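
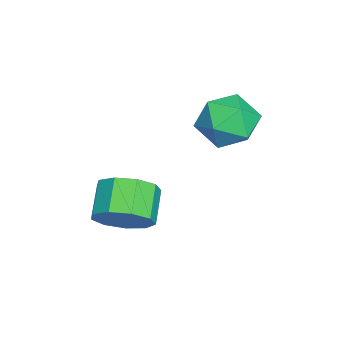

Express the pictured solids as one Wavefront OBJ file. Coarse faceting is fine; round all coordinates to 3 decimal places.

v 0.198 4.185 -0.217
v 0.838 3.648 0.455
v 0.062 2.772 -1.215
v 0.702 2.235 -0.543
v -0.285 2.518 -0.233
v -0.201 3.391 0.384
v 1.101 3.029 -1.144
v 1.185 3.902 -0.527
v 1.396 2.933 -0.117
v 0.539 2.618 0.446
v 0.361 3.802 -1.206
v -0.496 3.487 -0.643
v 2.519 0.447 -3.689
v 3.059 0.147 -2.929
v 2.002 0.112 -2.191
v 1.461 0.413 -2.951
v 3.03 0.817 -2.939
v 1.973 0.782 -2.201
v 2.762 1.313 -3.3
v 1.704 1.279 -2.562
v 2.38 1.405 -3.844
v 1.322 1.37 -3.105
v 2.063 1.048 -4.314
v 1.005 1.014 -3.576
v 1.959 0.41 -4.493
v 0.902 0.376 -3.754
v 2.117 -0.21 -4.295
v 1.06 -0.245 -3.557
v 2.463 -0.523 -3.814
v 1.406 -0.558 -3.076
v 2.835 -0.382 -3.274
v 1.778 -0.417 -2.536
f 1 12 6
f 1 6 2
f 1 2 8
f 1 8 11
f 1 11 12
f 2 6 10
f 6 12 5
f 12 11 3
f 11 8 7
f 8 2 9
f 4 10 5
f 4 5 3
f 4 3 7
f 4 7 9
f 4 9 10
f 5 10 6
f 3 5 12
f 7 3 11
f 9 7 8
f 10 9 2
f 14 13 17
f 14 17 15
f 15 17 18
f 15 18 16
f 17 13 19
f 17 19 18
f 18 19 20
f 18 20 16
f 19 13 21
f 19 21 20
f 20 21 22
f 20 22 16
f 21 13 23
f 21 23 22
f 22 23 24
f 22 24 16
f 23 13 25
f 23 25 24
f 24 25 26
f 24 26 16
f 25 13 27
f 25 27 26
f 26 27 28
f 26 28 16
f 27 13 29
f 27 29 28
f 28 29 30
f 28 30 16
f 29 13 31
f 29 31 30
f 30 31 32
f 30 32 16
f 31 13 14
f 31 14 32
f 32 14 15
f 32 15 16



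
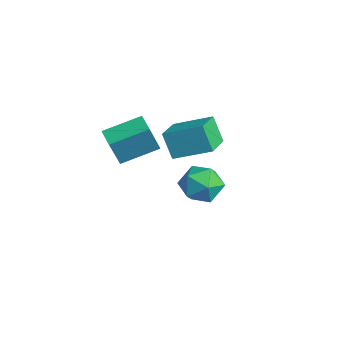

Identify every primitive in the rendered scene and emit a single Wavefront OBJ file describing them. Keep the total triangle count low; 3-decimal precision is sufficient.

v -0.681 1.265 0.708
v -1.343 1.051 1.991
v 0.339 2.761 1.483
v -0.323 2.547 2.767
v 0.523 0.213 1.153
v -0.139 -0.001 2.437
v 1.543 1.709 1.929
v 0.881 1.495 3.212
v -3.2 -1.183 -0.443
v -2.938 -1.806 1.247
v -2.985 0.703 0.219
v -2.722 0.079 1.909
v -2.138 -1.239 -0.629
v -1.875 -1.863 1.061
v -1.922 0.646 0.033
v -1.66 0.023 1.723
v -3.221 2.937 -3.846
v -2.271 3.57 -4.214
v -2.129 2.09 -2.486
v -1.179 2.723 -2.854
v -2.092 3.275 -2.306
v -2.767 3.798 -3.147
v -1.633 1.862 -3.553
v -2.308 2.385 -4.394
v -1.29 2.905 -4.033
v -1.574 3.779 -3.262
v -2.826 1.881 -3.438
v -3.11 2.755 -2.667
f 2 4 1
f 5 2 1
f 1 4 3
f 3 5 1
f 2 8 4
f 6 2 5
f 6 8 2
f 4 8 3
f 7 5 3
f 3 8 7
f 7 6 5
f 8 6 7
f 10 12 9
f 13 10 9
f 9 12 11
f 11 13 9
f 10 16 12
f 14 10 13
f 14 16 10
f 12 16 11
f 15 13 11
f 11 16 15
f 15 14 13
f 16 14 15
f 17 28 22
f 17 22 18
f 17 18 24
f 17 24 27
f 17 27 28
f 18 22 26
f 22 28 21
f 28 27 19
f 27 24 23
f 24 18 25
f 20 26 21
f 20 21 19
f 20 19 23
f 20 23 25
f 20 25 26
f 21 26 22
f 19 21 28
f 23 19 27
f 25 23 24
f 26 25 18



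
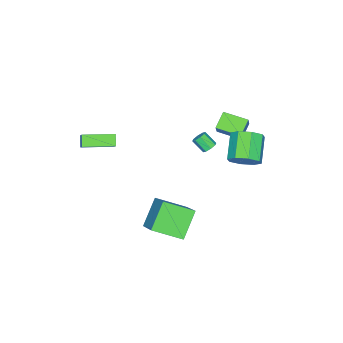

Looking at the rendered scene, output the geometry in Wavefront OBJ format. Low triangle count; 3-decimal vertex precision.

v 3.2 -4.224 1.257
v 2.734 -4.553 1.86
v 2.001 -2.702 1.162
v 1.536 -3.03 1.766
v 4.164 -3.39 2.454
v 3.699 -3.718 3.058
v 2.966 -1.867 2.36
v 2.5 -2.196 2.963
v -3.915 0.183 -2.019
v -3.508 -0.018 -2.25
v -3.477 -0.784 -1.532
v -3.885 -0.583 -1.301
v -3.41 0.242 -1.977
v -3.38 -0.523 -1.259
v -3.609 0.468 -1.728
v -3.579 -0.297 -1.01
v -3.987 0.527 -1.649
v -3.957 -0.239 -0.931
v -4.323 0.384 -1.788
v -4.292 -0.382 -1.07
v -4.42 0.123 -2.061
v -4.39 -0.642 -1.343
v -4.221 -0.103 -2.31
v -4.191 -0.868 -1.592
v -3.843 -0.161 -2.389
v -3.813 -0.927 -1.671
v 3.461 0.279 -3.651
v 2.012 0.149 -2.22
v 2.513 1.866 -4.466
v 1.065 1.737 -3.035
v 4.575 1.583 -2.405
v 3.127 1.454 -0.974
v 3.628 3.171 -3.22
v 2.179 3.041 -1.789
v -1.014 4.325 0.978
v -0.34 4.102 1.71
v -1.731 3.451 2.794
v -2.406 3.675 2.062
v -0.625 4.825 1.777
v -2.017 4.175 2.861
v -1.139 5.256 1.377
v -2.53 4.605 2.461
v -1.579 5.141 0.743
v -2.971 4.491 1.827
v -1.689 4.549 0.246
v -3.08 3.898 1.33
v -1.403 3.825 0.179
v -2.795 3.175 1.263
v -0.89 3.395 0.579
v -2.281 2.744 1.663
v -0.449 3.509 1.213
v -1.841 2.859 2.297
v -2.73 1.388 1.017
v -3.73 1.286 1.708
v -3.064 2.901 0.759
v -4.064 2.798 1.45
v -2.076 1.702 2.01
v -3.076 1.599 2.701
v -2.41 3.214 1.752
v -3.41 3.112 2.443
f 2 4 1
f 5 2 1
f 1 4 3
f 3 5 1
f 2 8 4
f 6 2 5
f 6 8 2
f 4 8 3
f 7 5 3
f 3 8 7
f 7 6 5
f 8 6 7
f 10 9 13
f 10 13 11
f 11 13 14
f 11 14 12
f 13 9 15
f 13 15 14
f 14 15 16
f 14 16 12
f 15 9 17
f 15 17 16
f 16 17 18
f 16 18 12
f 17 9 19
f 17 19 18
f 18 19 20
f 18 20 12
f 19 9 21
f 19 21 20
f 20 21 22
f 20 22 12
f 21 9 23
f 21 23 22
f 22 23 24
f 22 24 12
f 23 9 25
f 23 25 24
f 24 25 26
f 24 26 12
f 25 9 10
f 25 10 26
f 26 10 11
f 26 11 12
f 28 30 27
f 31 28 27
f 27 30 29
f 29 31 27
f 28 34 30
f 32 28 31
f 32 34 28
f 30 34 29
f 33 31 29
f 29 34 33
f 33 32 31
f 34 32 33
f 36 35 39
f 36 39 37
f 37 39 40
f 37 40 38
f 39 35 41
f 39 41 40
f 40 41 42
f 40 42 38
f 41 35 43
f 41 43 42
f 42 43 44
f 42 44 38
f 43 35 45
f 43 45 44
f 44 45 46
f 44 46 38
f 45 35 47
f 45 47 46
f 46 47 48
f 46 48 38
f 47 35 49
f 47 49 48
f 48 49 50
f 48 50 38
f 49 35 51
f 49 51 50
f 50 51 52
f 50 52 38
f 51 35 36
f 51 36 52
f 52 36 37
f 52 37 38
f 54 56 53
f 57 54 53
f 53 56 55
f 55 57 53
f 54 60 56
f 58 54 57
f 58 60 54
f 56 60 55
f 59 57 55
f 55 60 59
f 59 58 57
f 60 58 59



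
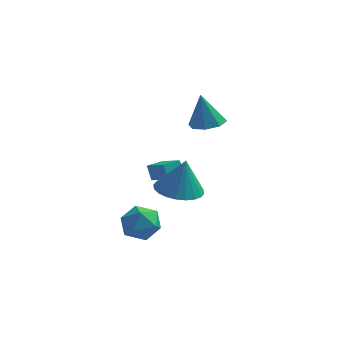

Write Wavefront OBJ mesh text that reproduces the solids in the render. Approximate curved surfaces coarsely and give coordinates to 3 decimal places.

v 2.072 3.249 2.713
v 2.911 3.334 2.882
v 1.728 3.311 4.387
v 2.611 3.914 2.799
v 1.995 4.105 2.666
v 1.424 3.794 2.56
v 1.233 3.164 2.544
v 1.533 2.584 2.627
v 2.149 2.394 2.76
v 2.72 2.705 2.866
v 1.978 -1.99 1.573
v 2.805 -2.661 1.474
v 2.262 -1.89 3.267
v 2.993 -2.292 1.421
v 3.026 -1.877 1.39
v 2.899 -1.479 1.388
v 2.632 -1.159 1.414
v 2.266 -0.965 1.464
v 1.855 -0.928 1.531
v 1.463 -1.052 1.604
v 1.15 -1.319 1.673
v 0.963 -1.689 1.726
v 0.93 -2.104 1.756
v 1.056 -2.502 1.758
v 1.323 -2.821 1.733
v 1.69 -3.015 1.682
v 2.1 -3.052 1.616
v 2.492 -2.928 1.542
v 0.99 0.316 0.664
v 0.729 0.564 1.39
v 0.09 0.97 0.117
v -0.171 1.218 0.842
v 1.531 1.022 0.618
v 1.27 1.27 1.343
v 0.631 1.676 0.07
v 0.37 1.924 0.796
v -0.035 -1.364 -0.112
v 0.404 -0.958 -0.885
v 0.236 -2.802 -0.715
v 0.675 -2.396 -1.488
v 1.097 -2.352 -0.607
v 0.93 -1.464 -0.235
v -0.29 -2.296 -1.365
v -0.457 -1.408 -0.993
v 0.247 -1.534 -1.66
v 1.104 -1.568 -1.191
v -0.464 -2.192 -0.409
v 0.393 -2.226 0.06
f 2 1 4
f 2 4 3
f 4 1 5
f 4 5 3
f 5 1 6
f 5 6 3
f 6 1 7
f 6 7 3
f 7 1 8
f 7 8 3
f 8 1 9
f 8 9 3
f 9 1 10
f 9 10 3
f 10 1 2
f 10 2 3
f 12 11 14
f 12 14 13
f 14 11 15
f 14 15 13
f 15 11 16
f 15 16 13
f 16 11 17
f 16 17 13
f 17 11 18
f 17 18 13
f 18 11 19
f 18 19 13
f 19 11 20
f 19 20 13
f 20 11 21
f 20 21 13
f 21 11 22
f 21 22 13
f 22 11 23
f 22 23 13
f 23 11 24
f 23 24 13
f 24 11 25
f 24 25 13
f 25 11 26
f 25 26 13
f 26 11 27
f 26 27 13
f 27 11 28
f 27 28 13
f 28 11 12
f 28 12 13
f 30 32 29
f 33 30 29
f 29 32 31
f 31 33 29
f 30 36 32
f 34 30 33
f 34 36 30
f 32 36 31
f 35 33 31
f 31 36 35
f 35 34 33
f 36 34 35
f 37 48 42
f 37 42 38
f 37 38 44
f 37 44 47
f 37 47 48
f 38 42 46
f 42 48 41
f 48 47 39
f 47 44 43
f 44 38 45
f 40 46 41
f 40 41 39
f 40 39 43
f 40 43 45
f 40 45 46
f 41 46 42
f 39 41 48
f 43 39 47
f 45 43 44
f 46 45 38



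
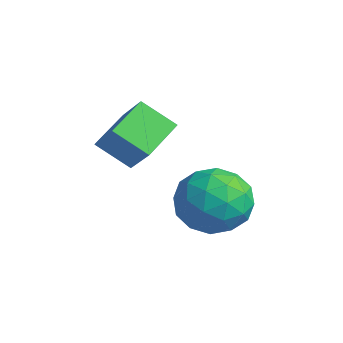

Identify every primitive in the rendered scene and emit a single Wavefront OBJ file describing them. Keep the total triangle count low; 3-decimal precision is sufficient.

v 1.794 -0.933 0.61
v 1.243 0.179 1.116
v 2.471 -0.276 -0.098
v 1.921 0.836 0.408
v 2.679 -0.896 1.492
v 2.129 0.216 1.998
v 3.357 -0.239 0.784
v 2.806 0.873 1.29
v 3.525 2.187 -0.503
v 4.43 2.139 -1.114
v 2.97 0.661 -1.206
v 3.875 0.613 -1.817
v 3.94 0.483 -0.733
v 4.283 1.426 -0.299
v 3.117 1.374 -2.021
v 3.46 2.317 -1.587
v 4.179 1.637 -2.053
v 4.687 1.086 -1.256
v 2.713 1.714 -1.064
v 3.221 1.163 -0.267
v 4.026 2.297 -0.747
v 3.374 0.503 -1.573
v 3.412 0.426 -0.936
v 3.944 0.398 -1.295
v 3.939 1.878 -0.268
v 4.472 1.85 -0.627
v 4.183 0.876 -0.403
v 2.928 0.95 -1.693
v 3.461 0.922 -2.052
v 3.456 2.402 -1.025
v 3.988 2.374 -1.384
v 3.217 1.924 -1.917
v 4.41 1.974 -1.658
v 4.084 1.076 -2.071
v 3.639 1.524 -2.191
v 3.84 2.078 -1.936
v 4.709 1.65 -1.19
v 4.383 0.753 -1.603
v 4.421 0.676 -0.965
v 4.622 1.23 -0.71
v 4.561 1.354 -1.741
v 3.017 2.047 -0.717
v 2.691 1.15 -1.13
v 2.778 1.57 -1.61
v 2.979 2.124 -1.355
v 3.316 1.724 -0.249
v 2.99 0.826 -0.662
v 3.56 0.722 -0.384
v 3.761 1.276 -0.129
v 2.839 1.446 -0.579
f 2 4 1
f 5 2 1
f 1 4 3
f 3 5 1
f 2 8 4
f 6 2 5
f 6 8 2
f 4 8 3
f 7 5 3
f 3 8 7
f 7 6 5
f 8 6 7
f 9 46 25
f 46 20 49
f 25 49 14
f 46 49 25
f 9 25 21
f 25 14 26
f 21 26 10
f 25 26 21
f 9 21 30
f 21 10 31
f 30 31 16
f 21 31 30
f 9 30 42
f 30 16 45
f 42 45 19
f 30 45 42
f 9 42 46
f 42 19 50
f 46 50 20
f 42 50 46
f 10 26 37
f 26 14 40
f 37 40 18
f 26 40 37
f 14 49 27
f 49 20 48
f 27 48 13
f 49 48 27
f 20 50 47
f 50 19 43
f 47 43 11
f 50 43 47
f 19 45 44
f 45 16 32
f 44 32 15
f 45 32 44
f 16 31 36
f 31 10 33
f 36 33 17
f 31 33 36
f 12 38 24
f 38 18 39
f 24 39 13
f 38 39 24
f 12 24 22
f 24 13 23
f 22 23 11
f 24 23 22
f 12 22 29
f 22 11 28
f 29 28 15
f 22 28 29
f 12 29 34
f 29 15 35
f 34 35 17
f 29 35 34
f 12 34 38
f 34 17 41
f 38 41 18
f 34 41 38
f 13 39 27
f 39 18 40
f 27 40 14
f 39 40 27
f 11 23 47
f 23 13 48
f 47 48 20
f 23 48 47
f 15 28 44
f 28 11 43
f 44 43 19
f 28 43 44
f 17 35 36
f 35 15 32
f 36 32 16
f 35 32 36
f 18 41 37
f 41 17 33
f 37 33 10
f 41 33 37



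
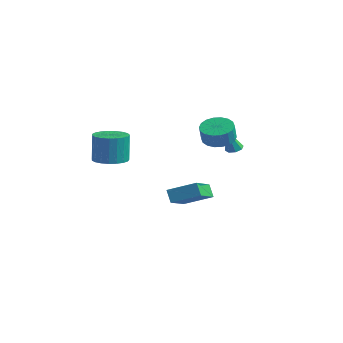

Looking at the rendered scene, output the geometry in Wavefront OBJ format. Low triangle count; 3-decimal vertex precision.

v 1.73 -0.729 -3.623
v 1.234 -0.574 -2.888
v 0.886 1.035 -4.563
v 0.39 1.189 -3.828
v 3.03 0.251 -2.952
v 2.534 0.405 -2.217
v 2.186 2.014 -3.892
v 1.69 2.169 -3.157
v 0.165 -3.602 -0.059
v 0.795 -2.839 -0.083
v 0.666 -2.675 1.654
v 0.035 -3.438 1.679
v 0.432 -2.651 -0.128
v 0.302 -2.487 1.609
v 0.022 -2.628 -0.161
v -0.107 -2.464 1.576
v -0.363 -2.772 -0.176
v -0.492 -2.609 1.561
v -0.657 -3.061 -0.171
v -0.786 -2.897 1.566
v -0.808 -3.443 -0.146
v -0.938 -3.279 1.591
v -0.792 -3.852 -0.107
v -0.922 -3.688 1.631
v -0.61 -4.218 -0.059
v -0.74 -4.055 1.679
v -0.294 -4.478 -0.011
v -0.424 -4.314 1.727
v 0.101 -4.586 0.029
v -0.029 -4.422 1.767
v 0.507 -4.524 0.054
v 0.378 -4.36 1.791
v 0.854 -4.302 0.059
v 0.725 -4.139 1.796
v 1.082 -3.96 0.043
v 0.952 -3.796 1.781
v 1.151 -3.555 0.011
v 1.022 -3.392 1.748
v 1.05 -3.159 -0.034
v 0.92 -2.995 1.703
v 2.783 1.805 0.819
v 3.546 1.324 0.522
v 3.72 0.993 1.504
v 2.957 1.475 1.801
v 3.707 1.702 0.621
v 3.88 1.372 1.603
v 3.684 2.101 0.76
v 3.858 1.77 1.741
v 3.483 2.441 0.91
v 3.657 2.111 1.891
v 3.144 2.656 1.042
v 3.317 2.325 2.023
v 2.733 2.702 1.13
v 2.906 2.371 2.112
v 2.332 2.57 1.157
v 2.505 2.239 2.138
v 2.02 2.287 1.116
v 2.194 1.956 2.098
v 1.86 1.908 1.017
v 2.033 1.578 1.999
v 1.882 1.51 0.879
v 2.056 1.179 1.86
v 2.083 1.169 0.729
v 2.257 0.839 1.71
v 2.423 0.955 0.597
v 2.596 0.624 1.578
v 2.834 0.909 0.508
v 3.007 0.578 1.49
v 3.235 1.041 0.482
v 3.408 0.71 1.463
v 1.859 3.894 -0.829
v 2.174 4.29 -0.673
v 1.781 3.366 0.669
v 1.781 4.39 -0.658
v 1.434 4.199 -0.744
v 1.335 3.829 -0.879
v 1.544 3.497 -0.985
v 1.937 3.398 -1
v 2.284 3.589 -0.914
v 2.383 3.959 -0.779
f 2 4 1
f 5 2 1
f 1 4 3
f 3 5 1
f 2 8 4
f 6 2 5
f 6 8 2
f 4 8 3
f 7 5 3
f 3 8 7
f 7 6 5
f 8 6 7
f 10 9 13
f 10 13 11
f 11 13 14
f 11 14 12
f 13 9 15
f 13 15 14
f 14 15 16
f 14 16 12
f 15 9 17
f 15 17 16
f 16 17 18
f 16 18 12
f 17 9 19
f 17 19 18
f 18 19 20
f 18 20 12
f 19 9 21
f 19 21 20
f 20 21 22
f 20 22 12
f 21 9 23
f 21 23 22
f 22 23 24
f 22 24 12
f 23 9 25
f 23 25 24
f 24 25 26
f 24 26 12
f 25 9 27
f 25 27 26
f 26 27 28
f 26 28 12
f 27 9 29
f 27 29 28
f 28 29 30
f 28 30 12
f 29 9 31
f 29 31 30
f 30 31 32
f 30 32 12
f 31 9 33
f 31 33 32
f 32 33 34
f 32 34 12
f 33 9 35
f 33 35 34
f 34 35 36
f 34 36 12
f 35 9 37
f 35 37 36
f 36 37 38
f 36 38 12
f 37 9 39
f 37 39 38
f 38 39 40
f 38 40 12
f 39 9 10
f 39 10 40
f 40 10 11
f 40 11 12
f 42 41 45
f 42 45 43
f 43 45 46
f 43 46 44
f 45 41 47
f 45 47 46
f 46 47 48
f 46 48 44
f 47 41 49
f 47 49 48
f 48 49 50
f 48 50 44
f 49 41 51
f 49 51 50
f 50 51 52
f 50 52 44
f 51 41 53
f 51 53 52
f 52 53 54
f 52 54 44
f 53 41 55
f 53 55 54
f 54 55 56
f 54 56 44
f 55 41 57
f 55 57 56
f 56 57 58
f 56 58 44
f 57 41 59
f 57 59 58
f 58 59 60
f 58 60 44
f 59 41 61
f 59 61 60
f 60 61 62
f 60 62 44
f 61 41 63
f 61 63 62
f 62 63 64
f 62 64 44
f 63 41 65
f 63 65 64
f 64 65 66
f 64 66 44
f 65 41 67
f 65 67 66
f 66 67 68
f 66 68 44
f 67 41 69
f 67 69 68
f 68 69 70
f 68 70 44
f 69 41 42
f 69 42 70
f 70 42 43
f 70 43 44
f 72 71 74
f 72 74 73
f 74 71 75
f 74 75 73
f 75 71 76
f 75 76 73
f 76 71 77
f 76 77 73
f 77 71 78
f 77 78 73
f 78 71 79
f 78 79 73
f 79 71 80
f 79 80 73
f 80 71 72
f 80 72 73



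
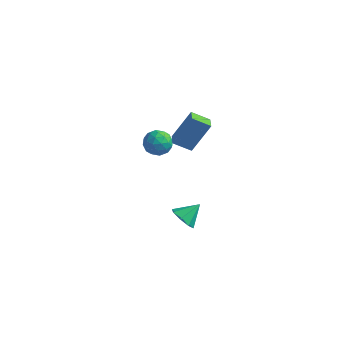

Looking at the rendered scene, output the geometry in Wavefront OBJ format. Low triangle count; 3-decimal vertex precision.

v 2.112 -2.29 2.201
v 1.173 -2.719 2.793
v 1.694 -1.589 2.045
v 0.755 -2.019 2.638
v 2.845 -1.461 3.962
v 1.906 -1.891 4.555
v 2.427 -0.761 3.807
v 1.488 -1.19 4.399
v -0.618 -1.485 2.071
v -0.179 -1.352 1.316
v -0.001 -2.768 2.204
v 0.438 -2.635 1.449
v 0.639 -2.16 2.166
v 0.257 -1.367 2.084
v -0.437 -2.753 1.436
v -0.819 -1.96 1.354
v -0.068 -2.136 0.924
v 0.598 -1.769 1.375
v -0.778 -2.351 2.145
v -0.112 -1.984 2.596
v -0.453 -1.306 1.682
v 0.273 -2.814 1.838
v 0.391 -2.535 2.26
v 0.648 -2.456 1.816
v -0.196 -1.315 2.133
v 0.062 -1.237 1.689
v 0.542 -1.711 2.189
v -0.242 -2.883 1.831
v 0.016 -2.805 1.387
v -0.828 -1.664 1.704
v -0.571 -1.585 1.26
v -0.722 -2.409 1.331
v -0.129 -1.689 1.008
v 0.233 -2.442 1.086
v -0.281 -2.512 1.078
v -0.505 -2.046 1.03
v 0.262 -1.473 1.273
v 0.624 -2.227 1.351
v 0.742 -1.948 1.772
v 0.518 -1.482 1.724
v 0.327 -1.934 1.042
v -0.804 -1.893 2.169
v -0.442 -2.647 2.247
v -0.698 -2.638 1.796
v -0.922 -2.172 1.748
v -0.413 -1.678 2.434
v -0.051 -2.431 2.512
v 0.325 -2.074 2.49
v 0.101 -1.608 2.442
v -0.507 -2.186 2.478
v 1.661 -2.456 -3.946
v 2.416 -2.615 -4.325
v 2.259 -1.544 -3.134
v 2.082 -2.131 -4.622
v 1.502 -1.838 -4.523
v 1.014 -1.907 -4.086
v 0.905 -2.297 -3.567
v 1.239 -2.781 -3.271
v 1.82 -3.074 -3.37
v 2.308 -3.005 -3.806
f 2 4 1
f 5 2 1
f 1 4 3
f 3 5 1
f 2 8 4
f 6 2 5
f 6 8 2
f 4 8 3
f 7 5 3
f 3 8 7
f 7 6 5
f 8 6 7
f 9 46 25
f 46 20 49
f 25 49 14
f 46 49 25
f 9 25 21
f 25 14 26
f 21 26 10
f 25 26 21
f 9 21 30
f 21 10 31
f 30 31 16
f 21 31 30
f 9 30 42
f 30 16 45
f 42 45 19
f 30 45 42
f 9 42 46
f 42 19 50
f 46 50 20
f 42 50 46
f 10 26 37
f 26 14 40
f 37 40 18
f 26 40 37
f 14 49 27
f 49 20 48
f 27 48 13
f 49 48 27
f 20 50 47
f 50 19 43
f 47 43 11
f 50 43 47
f 19 45 44
f 45 16 32
f 44 32 15
f 45 32 44
f 16 31 36
f 31 10 33
f 36 33 17
f 31 33 36
f 12 38 24
f 38 18 39
f 24 39 13
f 38 39 24
f 12 24 22
f 24 13 23
f 22 23 11
f 24 23 22
f 12 22 29
f 22 11 28
f 29 28 15
f 22 28 29
f 12 29 34
f 29 15 35
f 34 35 17
f 29 35 34
f 12 34 38
f 34 17 41
f 38 41 18
f 34 41 38
f 13 39 27
f 39 18 40
f 27 40 14
f 39 40 27
f 11 23 47
f 23 13 48
f 47 48 20
f 23 48 47
f 15 28 44
f 28 11 43
f 44 43 19
f 28 43 44
f 17 35 36
f 35 15 32
f 36 32 16
f 35 32 36
f 18 41 37
f 41 17 33
f 37 33 10
f 41 33 37
f 52 51 54
f 52 54 53
f 54 51 55
f 54 55 53
f 55 51 56
f 55 56 53
f 56 51 57
f 56 57 53
f 57 51 58
f 57 58 53
f 58 51 59
f 58 59 53
f 59 51 60
f 59 60 53
f 60 51 52
f 60 52 53



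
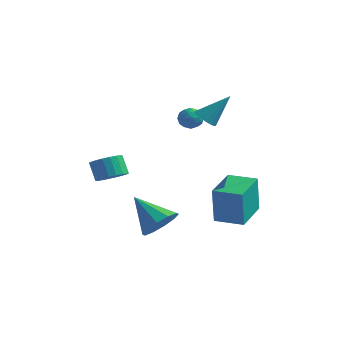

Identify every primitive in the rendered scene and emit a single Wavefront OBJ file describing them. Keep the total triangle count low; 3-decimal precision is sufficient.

v -0.98 -2.899 -2.811
v -0.402 -3.238 -1.963
v -2.62 -2.541 -1.549
v -0.308 -2.581 -2.027
v -0.47 -2.045 -2.391
v -0.827 -1.835 -2.914
v -1.242 -2.032 -3.398
v -1.557 -2.56 -3.658
v -1.652 -3.218 -3.594
v -1.49 -3.754 -3.231
v -1.133 -3.963 -2.707
v -0.717 -3.766 -2.223
v -0.422 0.535 2.927
v 0.102 0.131 2.821
v 0.502 1.365 4.313
v 0.16 0.383 2.631
v 0.084 0.67 2.509
v -0.107 0.926 2.483
v -0.37 1.093 2.559
v -0.645 1.132 2.719
v -0.869 1.034 2.927
v -0.991 0.822 3.135
v -0.982 0.545 3.295
v -0.845 0.265 3.371
v -0.61 0.047 3.345
v -0.333 -0.059 3.224
v -0.076 -0.029 3.035
v 1.297 -1.842 -2.488
v 1.234 -1.946 -0.442
v 1.122 0.178 -2.391
v 1.059 0.074 -0.345
v 2.801 -1.714 -2.435
v 2.738 -1.818 -0.389
v 2.626 0.306 -2.338
v 2.563 0.202 -0.292
v -3.568 -2.954 -0.229
v -2.85 -2.747 0.109
v -3.395 -2.398 1.048
v -4.112 -2.606 0.709
v -2.951 -2.441 -0.062
v -3.495 -2.092 0.876
v -3.173 -2.237 -0.267
v -3.718 -1.888 0.671
v -3.474 -2.175 -0.465
v -4.018 -1.826 0.474
v -3.793 -2.267 -0.616
v -4.338 -1.918 0.323
v -4.068 -2.496 -0.69
v -4.612 -2.147 0.249
v -4.243 -2.815 -0.673
v -4.788 -2.466 0.266
v -4.285 -3.162 -0.568
v -4.83 -2.813 0.371
v -4.185 -3.468 -0.396
v -4.729 -3.119 0.542
v -3.962 -3.672 -0.191
v -4.507 -3.323 0.747
v -3.662 -3.734 0.006
v -4.206 -3.385 0.945
v -3.342 -3.642 0.157
v -3.887 -3.293 1.096
v -3.068 -3.413 0.231
v -3.612 -3.064 1.17
v -2.892 -3.094 0.214
v -3.437 -2.745 1.153
v -1.275 1.273 2.446
v -0.748 0.858 2.396
v -1.812 0.522 3.024
v -1.285 0.107 2.974
v -1.239 0.665 3.348
v -0.908 1.129 2.991
v -1.652 0.251 2.429
v -1.321 0.715 2.072
v -0.981 0.226 2.386
v -0.726 0.482 2.954
v -1.834 0.898 2.466
v -1.579 1.154 3.034
v -0.965 1.131 2.37
v -1.595 0.249 3.05
v -1.569 0.577 3.27
v -1.259 0.333 3.241
v -1.059 1.29 2.72
v -0.749 1.046 2.69
v -1.038 0.933 3.25
v -1.811 0.334 2.73
v -1.501 0.09 2.7
v -1.301 1.047 2.179
v -0.991 0.803 2.15
v -1.522 0.447 2.17
v -0.792 0.516 2.335
v -1.107 0.075 2.675
v -1.323 0.16 2.355
v -1.128 0.432 2.144
v -0.642 0.666 2.669
v -0.957 0.225 3.009
v -0.931 0.553 3.228
v -0.736 0.826 3.018
v -0.779 0.295 2.663
v -1.603 1.155 2.411
v -1.918 0.714 2.751
v -1.824 0.554 2.402
v -1.629 0.827 2.192
v -1.453 1.305 2.745
v -1.768 0.864 3.085
v -1.432 0.948 3.276
v -1.237 1.22 3.065
v -1.781 1.085 2.757
f 2 1 4
f 2 4 3
f 4 1 5
f 4 5 3
f 5 1 6
f 5 6 3
f 6 1 7
f 6 7 3
f 7 1 8
f 7 8 3
f 8 1 9
f 8 9 3
f 9 1 10
f 9 10 3
f 10 1 11
f 10 11 3
f 11 1 12
f 11 12 3
f 12 1 2
f 12 2 3
f 14 13 16
f 14 16 15
f 16 13 17
f 16 17 15
f 17 13 18
f 17 18 15
f 18 13 19
f 18 19 15
f 19 13 20
f 19 20 15
f 20 13 21
f 20 21 15
f 21 13 22
f 21 22 15
f 22 13 23
f 22 23 15
f 23 13 24
f 23 24 15
f 24 13 25
f 24 25 15
f 25 13 26
f 25 26 15
f 26 13 27
f 26 27 15
f 27 13 14
f 27 14 15
f 29 31 28
f 32 29 28
f 28 31 30
f 30 32 28
f 29 35 31
f 33 29 32
f 33 35 29
f 31 35 30
f 34 32 30
f 30 35 34
f 34 33 32
f 35 33 34
f 37 36 40
f 37 40 38
f 38 40 41
f 38 41 39
f 40 36 42
f 40 42 41
f 41 42 43
f 41 43 39
f 42 36 44
f 42 44 43
f 43 44 45
f 43 45 39
f 44 36 46
f 44 46 45
f 45 46 47
f 45 47 39
f 46 36 48
f 46 48 47
f 47 48 49
f 47 49 39
f 48 36 50
f 48 50 49
f 49 50 51
f 49 51 39
f 50 36 52
f 50 52 51
f 51 52 53
f 51 53 39
f 52 36 54
f 52 54 53
f 53 54 55
f 53 55 39
f 54 36 56
f 54 56 55
f 55 56 57
f 55 57 39
f 56 36 58
f 56 58 57
f 57 58 59
f 57 59 39
f 58 36 60
f 58 60 59
f 59 60 61
f 59 61 39
f 60 36 62
f 60 62 61
f 61 62 63
f 61 63 39
f 62 36 64
f 62 64 63
f 63 64 65
f 63 65 39
f 64 36 37
f 64 37 65
f 65 37 38
f 65 38 39
f 66 103 82
f 103 77 106
f 82 106 71
f 103 106 82
f 66 82 78
f 82 71 83
f 78 83 67
f 82 83 78
f 66 78 87
f 78 67 88
f 87 88 73
f 78 88 87
f 66 87 99
f 87 73 102
f 99 102 76
f 87 102 99
f 66 99 103
f 99 76 107
f 103 107 77
f 99 107 103
f 67 83 94
f 83 71 97
f 94 97 75
f 83 97 94
f 71 106 84
f 106 77 105
f 84 105 70
f 106 105 84
f 77 107 104
f 107 76 100
f 104 100 68
f 107 100 104
f 76 102 101
f 102 73 89
f 101 89 72
f 102 89 101
f 73 88 93
f 88 67 90
f 93 90 74
f 88 90 93
f 69 95 81
f 95 75 96
f 81 96 70
f 95 96 81
f 69 81 79
f 81 70 80
f 79 80 68
f 81 80 79
f 69 79 86
f 79 68 85
f 86 85 72
f 79 85 86
f 69 86 91
f 86 72 92
f 91 92 74
f 86 92 91
f 69 91 95
f 91 74 98
f 95 98 75
f 91 98 95
f 70 96 84
f 96 75 97
f 84 97 71
f 96 97 84
f 68 80 104
f 80 70 105
f 104 105 77
f 80 105 104
f 72 85 101
f 85 68 100
f 101 100 76
f 85 100 101
f 74 92 93
f 92 72 89
f 93 89 73
f 92 89 93
f 75 98 94
f 98 74 90
f 94 90 67
f 98 90 94



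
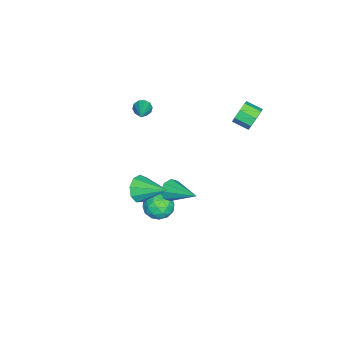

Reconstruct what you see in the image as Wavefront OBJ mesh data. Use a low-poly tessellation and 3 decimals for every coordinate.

v 1.075 -0.204 0.186
v 1.437 -0.102 -0.427
v 1.925 1.524 0.974
v 0.944 0.142 -0.431
v 0.527 0.184 -0.073
v 0.431 -0.001 0.437
v 0.713 -0.305 0.8
v 1.207 -0.55 0.804
v 1.623 -0.592 0.446
v 1.719 -0.406 -0.064
v -4.805 -3.835 1.295
v -4.526 -4.204 0.945
v -3.015 -3.305 2.165
v -4.541 -3.885 0.781
v -4.657 -3.547 0.814
v -4.829 -3.32 1.03
v -4.993 -3.288 1.348
v -5.084 -3.466 1.645
v -5.07 -3.785 1.809
v -4.954 -4.122 1.777
v -4.782 -4.35 1.56
v -4.618 -4.381 1.243
v -0.493 -0.741 -2.223
v 0.286 -0.314 -2.579
v 0.314 -2.046 -2.021
v 1.093 -1.619 -2.377
v 0.747 -1.351 -1.526
v 0.248 -0.544 -1.651
v 0.352 -1.816 -2.949
v -0.147 -1.009 -3.074
v 0.808 -0.978 -3.028
v 1.052 -0.691 -2.148
v -0.452 -1.669 -2.452
v -0.208 -1.382 -1.572
v -0.174 -0.413 -2.419
v 0.774 -1.947 -2.181
v 0.571 -1.79 -1.681
v 1.029 -1.539 -1.89
v -0.197 -0.548 -1.873
v 0.261 -0.297 -2.082
v 0.532 -0.907 -1.464
v 0.339 -2.063 -2.518
v 0.797 -1.812 -2.727
v -0.429 -0.821 -2.71
v 0.029 -0.57 -2.919
v 0.068 -1.453 -3.136
v 0.59 -0.552 -2.892
v 1.065 -1.32 -2.773
v 0.629 -1.435 -3.109
v 0.336 -0.961 -3.183
v 0.734 -0.384 -2.375
v 1.208 -1.151 -2.256
v 1.005 -0.993 -1.756
v 0.712 -0.519 -1.829
v 1.041 -0.774 -2.638
v -0.608 -1.209 -2.344
v -0.134 -1.976 -2.225
v -0.112 -1.841 -2.771
v -0.405 -1.367 -2.844
v -0.465 -1.04 -1.827
v 0.01 -1.808 -1.708
v 0.264 -1.399 -1.417
v -0.029 -0.925 -1.491
v -0.441 -1.586 -1.962
v 3.291 -1.204 2.081
v 3.85 -1.579 2.648
v 3.649 0.444 2.819
v 4.143 -1.418 2.147
v 4.036 -1.156 1.615
v 3.582 -0.917 1.301
v 2.991 -0.812 1.352
v 2.541 -0.89 1.744
v 2.442 -1.115 2.294
v 2.741 -1.381 2.744
v 3.297 -1.564 2.884
v -3.231 3.295 3.63
v -2.725 3.456 4.202
v -2.824 2.485 4.562
v -3.329 2.325 3.99
v -3.29 3.571 4.357
v -3.389 2.6 4.717
v -3.82 3.524 4.087
v -3.919 2.554 4.447
v -4.005 3.344 3.549
v -4.103 2.373 3.908
v -3.736 3.135 3.058
v -3.835 2.164 3.418
v -3.171 3.02 2.903
v -3.27 2.049 3.263
v -2.641 3.066 3.173
v -2.74 2.096 3.533
v -2.457 3.247 3.712
v -2.555 2.276 4.071
f 2 1 4
f 2 4 3
f 4 1 5
f 4 5 3
f 5 1 6
f 5 6 3
f 6 1 7
f 6 7 3
f 7 1 8
f 7 8 3
f 8 1 9
f 8 9 3
f 9 1 10
f 9 10 3
f 10 1 2
f 10 2 3
f 12 11 14
f 12 14 13
f 14 11 15
f 14 15 13
f 15 11 16
f 15 16 13
f 16 11 17
f 16 17 13
f 17 11 18
f 17 18 13
f 18 11 19
f 18 19 13
f 19 11 20
f 19 20 13
f 20 11 21
f 20 21 13
f 21 11 22
f 21 22 13
f 22 11 12
f 22 12 13
f 23 60 39
f 60 34 63
f 39 63 28
f 60 63 39
f 23 39 35
f 39 28 40
f 35 40 24
f 39 40 35
f 23 35 44
f 35 24 45
f 44 45 30
f 35 45 44
f 23 44 56
f 44 30 59
f 56 59 33
f 44 59 56
f 23 56 60
f 56 33 64
f 60 64 34
f 56 64 60
f 24 40 51
f 40 28 54
f 51 54 32
f 40 54 51
f 28 63 41
f 63 34 62
f 41 62 27
f 63 62 41
f 34 64 61
f 64 33 57
f 61 57 25
f 64 57 61
f 33 59 58
f 59 30 46
f 58 46 29
f 59 46 58
f 30 45 50
f 45 24 47
f 50 47 31
f 45 47 50
f 26 52 38
f 52 32 53
f 38 53 27
f 52 53 38
f 26 38 36
f 38 27 37
f 36 37 25
f 38 37 36
f 26 36 43
f 36 25 42
f 43 42 29
f 36 42 43
f 26 43 48
f 43 29 49
f 48 49 31
f 43 49 48
f 26 48 52
f 48 31 55
f 52 55 32
f 48 55 52
f 27 53 41
f 53 32 54
f 41 54 28
f 53 54 41
f 25 37 61
f 37 27 62
f 61 62 34
f 37 62 61
f 29 42 58
f 42 25 57
f 58 57 33
f 42 57 58
f 31 49 50
f 49 29 46
f 50 46 30
f 49 46 50
f 32 55 51
f 55 31 47
f 51 47 24
f 55 47 51
f 66 65 68
f 66 68 67
f 68 65 69
f 68 69 67
f 69 65 70
f 69 70 67
f 70 65 71
f 70 71 67
f 71 65 72
f 71 72 67
f 72 65 73
f 72 73 67
f 73 65 74
f 73 74 67
f 74 65 75
f 74 75 67
f 75 65 66
f 75 66 67
f 77 76 80
f 77 80 78
f 78 80 81
f 78 81 79
f 80 76 82
f 80 82 81
f 81 82 83
f 81 83 79
f 82 76 84
f 82 84 83
f 83 84 85
f 83 85 79
f 84 76 86
f 84 86 85
f 85 86 87
f 85 87 79
f 86 76 88
f 86 88 87
f 87 88 89
f 87 89 79
f 88 76 90
f 88 90 89
f 89 90 91
f 89 91 79
f 90 76 92
f 90 92 91
f 91 92 93
f 91 93 79
f 92 76 77
f 92 77 93
f 93 77 78
f 93 78 79



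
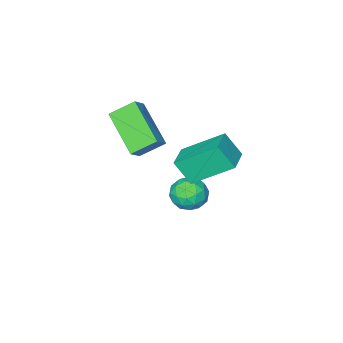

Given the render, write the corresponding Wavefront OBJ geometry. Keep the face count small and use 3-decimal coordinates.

v -2.797 -2.247 -1.302
v -2.274 -2.467 -0.71
v -3.306 -3.473 -1.31
v -2.783 -3.693 -0.718
v -3.391 -3.167 -0.553
v -3.076 -2.41 -0.549
v -2.504 -3.53 -1.471
v -2.189 -2.773 -1.467
v -2.093 -3.26 -0.814
v -2.641 -3.036 -0.247
v -2.939 -2.904 -1.773
v -3.487 -2.68 -1.206
v -2.491 -2.25 -1.006
v -3.089 -3.69 -1.014
v -3.446 -3.382 -0.918
v -3.139 -3.511 -0.57
v -2.963 -2.216 -0.911
v -2.655 -2.345 -0.563
v -3.311 -2.757 -0.471
v -2.925 -3.595 -1.457
v -2.617 -3.724 -1.109
v -2.441 -2.429 -1.45
v -2.134 -2.558 -1.102
v -2.269 -3.183 -1.549
v -2.077 -2.845 -0.719
v -2.376 -3.566 -0.723
v -2.212 -3.47 -1.166
v -2.027 -3.025 -1.163
v -2.4 -2.713 -0.385
v -2.698 -3.434 -0.39
v -3.056 -3.125 -0.293
v -2.871 -2.68 -0.291
v -2.293 -3.18 -0.447
v -2.882 -2.506 -1.63
v -3.18 -3.227 -1.635
v -2.709 -3.26 -1.729
v -2.524 -2.815 -1.727
v -3.204 -2.374 -1.297
v -3.503 -3.095 -1.301
v -3.553 -2.915 -0.857
v -3.368 -2.47 -0.854
v -3.287 -2.76 -1.573
v -0.59 -3.162 2.241
v -0.885 -4.907 3.296
v -1.42 -2.63 2.89
v -1.715 -4.375 3.944
v -0.005 -2.925 2.796
v -0.3 -4.67 3.85
v -0.835 -2.393 3.444
v -1.13 -4.138 4.499
v -2.222 -2.736 2.065
v -3.33 -1.531 3.215
v -2.55 -2.118 1.102
v -3.657 -0.913 2.252
v -1.303 -2.027 2.208
v -2.41 -0.822 3.358
v -1.63 -1.409 1.245
v -2.738 -0.204 2.395
f 1 38 17
f 38 12 41
f 17 41 6
f 38 41 17
f 1 17 13
f 17 6 18
f 13 18 2
f 17 18 13
f 1 13 22
f 13 2 23
f 22 23 8
f 13 23 22
f 1 22 34
f 22 8 37
f 34 37 11
f 22 37 34
f 1 34 38
f 34 11 42
f 38 42 12
f 34 42 38
f 2 18 29
f 18 6 32
f 29 32 10
f 18 32 29
f 6 41 19
f 41 12 40
f 19 40 5
f 41 40 19
f 12 42 39
f 42 11 35
f 39 35 3
f 42 35 39
f 11 37 36
f 37 8 24
f 36 24 7
f 37 24 36
f 8 23 28
f 23 2 25
f 28 25 9
f 23 25 28
f 4 30 16
f 30 10 31
f 16 31 5
f 30 31 16
f 4 16 14
f 16 5 15
f 14 15 3
f 16 15 14
f 4 14 21
f 14 3 20
f 21 20 7
f 14 20 21
f 4 21 26
f 21 7 27
f 26 27 9
f 21 27 26
f 4 26 30
f 26 9 33
f 30 33 10
f 26 33 30
f 5 31 19
f 31 10 32
f 19 32 6
f 31 32 19
f 3 15 39
f 15 5 40
f 39 40 12
f 15 40 39
f 7 20 36
f 20 3 35
f 36 35 11
f 20 35 36
f 9 27 28
f 27 7 24
f 28 24 8
f 27 24 28
f 10 33 29
f 33 9 25
f 29 25 2
f 33 25 29
f 44 46 43
f 47 44 43
f 43 46 45
f 45 47 43
f 44 50 46
f 48 44 47
f 48 50 44
f 46 50 45
f 49 47 45
f 45 50 49
f 49 48 47
f 50 48 49
f 52 54 51
f 55 52 51
f 51 54 53
f 53 55 51
f 52 58 54
f 56 52 55
f 56 58 52
f 54 58 53
f 57 55 53
f 53 58 57
f 57 56 55
f 58 56 57



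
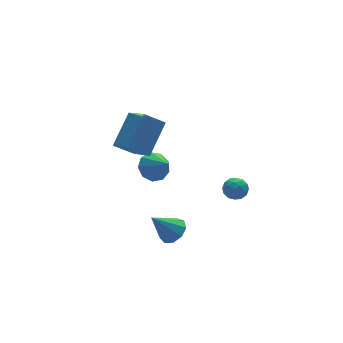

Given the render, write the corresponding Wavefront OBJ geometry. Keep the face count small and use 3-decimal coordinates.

v 2.229 -0.829 -1.003
v 2.702 -1.159 -0.564
v 1.518 -1.761 -0.936
v 1.991 -2.091 -0.497
v 1.623 -1.511 -0.264
v 2.063 -0.935 -0.305
v 2.157 -1.985 -1.195
v 2.597 -1.409 -1.236
v 2.658 -1.873 -0.682
v 2.328 -1.58 -0.107
v 1.892 -1.34 -1.393
v 1.562 -1.047 -0.818
v 2.528 -0.912 -0.789
v 1.692 -2.008 -0.711
v 1.476 -1.667 -0.574
v 1.754 -1.86 -0.315
v 2.152 -0.781 -0.637
v 2.43 -0.974 -0.379
v 1.796 -1.181 -0.203
v 1.79 -1.946 -1.121
v 2.068 -2.139 -0.863
v 2.466 -1.06 -1.185
v 2.744 -1.253 -0.926
v 2.424 -1.739 -1.297
v 2.78 -1.526 -0.601
v 2.363 -2.074 -0.561
v 2.46 -2.012 -0.972
v 2.718 -1.673 -0.996
v 2.586 -1.354 -0.262
v 2.169 -1.901 -0.223
v 1.952 -1.56 -0.086
v 2.21 -1.222 -0.11
v 2.561 -1.774 -0.332
v 2.051 -1.019 -1.277
v 1.634 -1.566 -1.238
v 2.01 -1.698 -1.39
v 2.268 -1.36 -1.414
v 1.857 -0.846 -0.939
v 1.44 -1.394 -0.899
v 1.502 -1.247 -0.504
v 1.76 -0.908 -0.528
v 1.659 -1.146 -1.168
v -1.182 -0.819 -3.42
v -0.681 -1.335 -2.948
v -2.318 -0.621 -2
v -0.508 -0.776 -2.887
v -0.65 -0.237 -3.076
v -1.041 0.03 -3.425
v -1.497 -0.1 -3.773
v -1.806 -0.567 -3.955
v -1.823 -1.151 -3.887
v -1.54 -1.58 -3.601
v -1.089 -1.652 -3.23
v -0.503 2.714 -1.159
v 0.425 2.857 -1.196
v -0.277 1.526 -0.081
v 0.164 3.224 -0.737
v -0.409 3.352 -0.475
v -1.026 3.182 -0.534
v -1.399 2.792 -0.885
v -1.352 2.366 -1.364
v -0.908 2.103 -1.748
v -0.274 2.125 -1.855
v 0.252 2.423 -1.637
v -2.293 1.348 1.669
v -2.11 -0.098 2.525
v -3.319 1.688 2.461
v -3.136 0.243 3.318
v -0.904 2.337 3.042
v -0.721 0.892 3.899
v -1.93 2.678 3.835
v -1.747 1.232 4.691
f 1 38 17
f 38 12 41
f 17 41 6
f 38 41 17
f 1 17 13
f 17 6 18
f 13 18 2
f 17 18 13
f 1 13 22
f 13 2 23
f 22 23 8
f 13 23 22
f 1 22 34
f 22 8 37
f 34 37 11
f 22 37 34
f 1 34 38
f 34 11 42
f 38 42 12
f 34 42 38
f 2 18 29
f 18 6 32
f 29 32 10
f 18 32 29
f 6 41 19
f 41 12 40
f 19 40 5
f 41 40 19
f 12 42 39
f 42 11 35
f 39 35 3
f 42 35 39
f 11 37 36
f 37 8 24
f 36 24 7
f 37 24 36
f 8 23 28
f 23 2 25
f 28 25 9
f 23 25 28
f 4 30 16
f 30 10 31
f 16 31 5
f 30 31 16
f 4 16 14
f 16 5 15
f 14 15 3
f 16 15 14
f 4 14 21
f 14 3 20
f 21 20 7
f 14 20 21
f 4 21 26
f 21 7 27
f 26 27 9
f 21 27 26
f 4 26 30
f 26 9 33
f 30 33 10
f 26 33 30
f 5 31 19
f 31 10 32
f 19 32 6
f 31 32 19
f 3 15 39
f 15 5 40
f 39 40 12
f 15 40 39
f 7 20 36
f 20 3 35
f 36 35 11
f 20 35 36
f 9 27 28
f 27 7 24
f 28 24 8
f 27 24 28
f 10 33 29
f 33 9 25
f 29 25 2
f 33 25 29
f 44 43 46
f 44 46 45
f 46 43 47
f 46 47 45
f 47 43 48
f 47 48 45
f 48 43 49
f 48 49 45
f 49 43 50
f 49 50 45
f 50 43 51
f 50 51 45
f 51 43 52
f 51 52 45
f 52 43 53
f 52 53 45
f 53 43 44
f 53 44 45
f 55 54 57
f 55 57 56
f 57 54 58
f 57 58 56
f 58 54 59
f 58 59 56
f 59 54 60
f 59 60 56
f 60 54 61
f 60 61 56
f 61 54 62
f 61 62 56
f 62 54 63
f 62 63 56
f 63 54 64
f 63 64 56
f 64 54 55
f 64 55 56
f 66 68 65
f 69 66 65
f 65 68 67
f 67 69 65
f 66 72 68
f 70 66 69
f 70 72 66
f 68 72 67
f 71 69 67
f 67 72 71
f 71 70 69
f 72 70 71



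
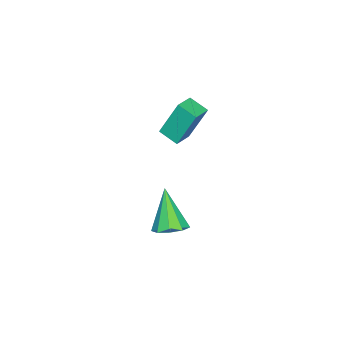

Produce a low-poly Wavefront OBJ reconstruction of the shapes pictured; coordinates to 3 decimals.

v -3.405 -4.71 0.537
v -3.774 -3.964 2.4
v -3.198 -3.75 0.194
v -3.567 -3.004 2.056
v -2.413 -4.836 0.784
v -2.782 -4.09 2.646
v -2.206 -3.876 0.44
v -2.575 -3.13 2.303
v 2.686 -1.874 -0.345
v 3.156 -2.558 -0.382
v 1.814 -2.566 1.365
v 3.422 -2.154 -0.083
v 3.343 -1.62 0.093
v 2.957 -1.205 0.064
v 2.444 -1.103 -0.157
v 2.044 -1.362 -0.465
v 1.944 -1.861 -0.717
v 2.191 -2.366 -0.796
v 2.67 -2.641 -0.663
f 2 4 1
f 5 2 1
f 1 4 3
f 3 5 1
f 2 8 4
f 6 2 5
f 6 8 2
f 4 8 3
f 7 5 3
f 3 8 7
f 7 6 5
f 8 6 7
f 10 9 12
f 10 12 11
f 12 9 13
f 12 13 11
f 13 9 14
f 13 14 11
f 14 9 15
f 14 15 11
f 15 9 16
f 15 16 11
f 16 9 17
f 16 17 11
f 17 9 18
f 17 18 11
f 18 9 19
f 18 19 11
f 19 9 10
f 19 10 11



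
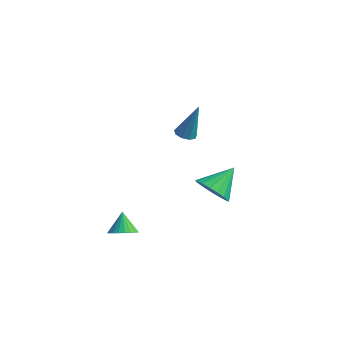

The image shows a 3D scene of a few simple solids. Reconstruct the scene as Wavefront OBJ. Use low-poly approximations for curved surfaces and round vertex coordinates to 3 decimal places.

v 1.567 2.989 -3.87
v 2.013 3.449 -4.543
v 1.793 4.231 -2.87
v 1.619 3.565 -4.598
v 1.215 3.567 -4.508
v 0.881 3.454 -4.292
v 0.682 3.249 -3.992
v 0.659 2.993 -3.668
v 0.815 2.735 -3.384
v 1.12 2.529 -3.196
v 1.514 2.413 -3.141
v 1.918 2.411 -3.231
v 2.253 2.524 -3.447
v 2.451 2.729 -3.747
v 2.475 2.985 -4.071
v 2.318 3.243 -4.355
v 1.376 1.42 0.46
v 1.674 1.805 0.308
v 1.844 1.74 2.18
v 1.352 1.922 0.374
v 1.041 1.804 0.48
v 0.888 1.506 0.577
v 0.963 1.168 0.62
v 1.231 0.948 0.588
v 1.568 0.948 0.496
v 1.815 1.169 0.388
v 1.857 1.508 0.314
v 1.121 -2.276 -3.998
v 1.677 -2.414 -3.67
v 0.699 -1.844 -3.102
v 1.728 -2.178 -3.759
v 1.687 -1.957 -3.885
v 1.56 -1.785 -4.028
v 1.366 -1.687 -4.167
v 1.135 -1.679 -4.279
v 0.901 -1.762 -4.349
v 0.701 -1.923 -4.365
v 0.565 -2.138 -4.326
v 0.513 -2.374 -4.236
v 0.554 -2.595 -4.11
v 0.681 -2.767 -3.967
v 0.875 -2.865 -3.829
v 1.107 -2.873 -3.716
v 1.34 -2.79 -3.647
v 1.54 -2.629 -3.63
f 2 1 4
f 2 4 3
f 4 1 5
f 4 5 3
f 5 1 6
f 5 6 3
f 6 1 7
f 6 7 3
f 7 1 8
f 7 8 3
f 8 1 9
f 8 9 3
f 9 1 10
f 9 10 3
f 10 1 11
f 10 11 3
f 11 1 12
f 11 12 3
f 12 1 13
f 12 13 3
f 13 1 14
f 13 14 3
f 14 1 15
f 14 15 3
f 15 1 16
f 15 16 3
f 16 1 2
f 16 2 3
f 18 17 20
f 18 20 19
f 20 17 21
f 20 21 19
f 21 17 22
f 21 22 19
f 22 17 23
f 22 23 19
f 23 17 24
f 23 24 19
f 24 17 25
f 24 25 19
f 25 17 26
f 25 26 19
f 26 17 27
f 26 27 19
f 27 17 18
f 27 18 19
f 29 28 31
f 29 31 30
f 31 28 32
f 31 32 30
f 32 28 33
f 32 33 30
f 33 28 34
f 33 34 30
f 34 28 35
f 34 35 30
f 35 28 36
f 35 36 30
f 36 28 37
f 36 37 30
f 37 28 38
f 37 38 30
f 38 28 39
f 38 39 30
f 39 28 40
f 39 40 30
f 40 28 41
f 40 41 30
f 41 28 42
f 41 42 30
f 42 28 43
f 42 43 30
f 43 28 44
f 43 44 30
f 44 28 45
f 44 45 30
f 45 28 29
f 45 29 30



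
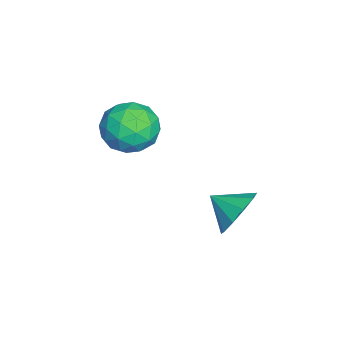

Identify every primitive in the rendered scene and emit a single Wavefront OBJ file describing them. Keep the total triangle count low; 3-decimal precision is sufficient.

v -3.749 -0.415 4.455
v -2.954 0.056 3.832
v -3.386 -2.016 3.708
v -2.591 -1.545 3.085
v -2.453 -1.64 4.187
v -2.677 -0.65 4.649
v -3.663 -1.31 2.891
v -3.887 -0.32 3.353
v -2.901 -0.497 2.866
v -2.153 -0.701 3.666
v -4.187 -1.259 3.874
v -3.439 -1.463 4.674
v -3.384 -0.039 4.209
v -2.956 -1.921 3.331
v -2.875 -1.977 3.979
v -2.408 -1.7 3.612
v -3.221 -0.454 4.689
v -2.753 -0.177 4.323
v -2.459 -1.174 4.532
v -3.587 -1.783 3.217
v -3.119 -1.506 2.851
v -3.932 -0.26 3.928
v -3.465 0.017 3.561
v -3.881 -0.786 3.008
v -2.885 -0.087 3.275
v -2.671 -1.028 2.836
v -3.301 -0.89 2.722
v -3.433 -0.308 2.993
v -2.445 -0.207 3.746
v -2.232 -1.148 3.307
v -2.15 -1.203 3.954
v -2.282 -0.622 4.226
v -2.414 -0.532 3.178
v -4.108 -0.812 4.233
v -3.895 -1.753 3.794
v -4.058 -1.338 3.314
v -4.19 -0.757 3.586
v -3.669 -0.932 4.704
v -3.455 -1.873 4.265
v -2.907 -1.652 4.547
v -3.039 -1.07 4.818
v -3.926 -1.428 4.362
v -0.652 3.018 1.851
v -0.137 2.497 1.17
v -0.948 2.022 2.389
v 0.246 2.634 1.635
v 0.286 2.917 2.183
v -0.032 3.24 2.604
v -0.586 3.477 2.737
v -1.166 3.539 2.532
v -1.549 3.402 2.067
v -1.59 3.118 1.519
v -1.272 2.796 1.098
v -0.717 2.559 0.965
f 1 38 17
f 38 12 41
f 17 41 6
f 38 41 17
f 1 17 13
f 17 6 18
f 13 18 2
f 17 18 13
f 1 13 22
f 13 2 23
f 22 23 8
f 13 23 22
f 1 22 34
f 22 8 37
f 34 37 11
f 22 37 34
f 1 34 38
f 34 11 42
f 38 42 12
f 34 42 38
f 2 18 29
f 18 6 32
f 29 32 10
f 18 32 29
f 6 41 19
f 41 12 40
f 19 40 5
f 41 40 19
f 12 42 39
f 42 11 35
f 39 35 3
f 42 35 39
f 11 37 36
f 37 8 24
f 36 24 7
f 37 24 36
f 8 23 28
f 23 2 25
f 28 25 9
f 23 25 28
f 4 30 16
f 30 10 31
f 16 31 5
f 30 31 16
f 4 16 14
f 16 5 15
f 14 15 3
f 16 15 14
f 4 14 21
f 14 3 20
f 21 20 7
f 14 20 21
f 4 21 26
f 21 7 27
f 26 27 9
f 21 27 26
f 4 26 30
f 26 9 33
f 30 33 10
f 26 33 30
f 5 31 19
f 31 10 32
f 19 32 6
f 31 32 19
f 3 15 39
f 15 5 40
f 39 40 12
f 15 40 39
f 7 20 36
f 20 3 35
f 36 35 11
f 20 35 36
f 9 27 28
f 27 7 24
f 28 24 8
f 27 24 28
f 10 33 29
f 33 9 25
f 29 25 2
f 33 25 29
f 44 43 46
f 44 46 45
f 46 43 47
f 46 47 45
f 47 43 48
f 47 48 45
f 48 43 49
f 48 49 45
f 49 43 50
f 49 50 45
f 50 43 51
f 50 51 45
f 51 43 52
f 51 52 45
f 52 43 53
f 52 53 45
f 53 43 54
f 53 54 45
f 54 43 44
f 54 44 45



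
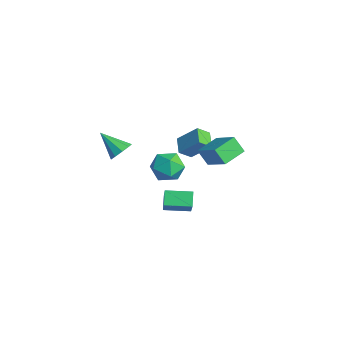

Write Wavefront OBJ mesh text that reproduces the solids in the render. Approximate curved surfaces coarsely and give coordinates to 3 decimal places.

v -1.659 -0.746 -0.144
v -0.983 0.037 0.843
v -1.669 -0.077 -0.668
v -0.993 0.706 0.319
v -0.787 -1.026 -0.519
v -0.111 -0.243 0.468
v -0.797 -0.357 -1.043
v -0.121 0.426 -0.056
v 2.796 -1.621 2.184
v 4.078 -1.322 3.003
v 2.357 -0.459 2.448
v 3.638 -0.16 3.267
v 3.222 -1.28 1.393
v 4.503 -0.981 2.212
v 2.782 -0.118 1.657
v 4.064 0.181 2.476
v -3.505 -0.662 -2.776
v -2.843 -0.01 -3.111
v -2.337 -1.73 -2.549
v -1.675 -1.078 -2.884
v -2.123 -0.926 -2.016
v -2.845 -0.265 -2.157
v -2.335 -1.475 -3.503
v -3.057 -0.814 -3.644
v -2.12 -0.512 -3.561
v -1.989 -0.172 -2.642
v -3.191 -1.568 -3.018
v -3.06 -1.228 -2.099
v -0.923 -1.757 -3.581
v 0.32 -2.224 -2.195
v -0.368 -0.507 -3.658
v 0.876 -0.974 -2.272
v -0.356 -2.046 -4.188
v 0.888 -2.513 -2.802
v 0.2 -0.796 -4.265
v 1.443 -1.263 -2.879
v -2.309 -3.426 -0.803
v -1.84 -3.919 -0.689
v -3.291 -4.134 0.163
v -1.786 -3.569 -0.377
v -1.976 -3.152 -0.264
v -2.322 -2.863 -0.404
v -2.662 -2.837 -0.731
v -2.836 -3.087 -1.091
v -2.764 -3.495 -1.317
v -2.479 -3.871 -1.302
v -2.114 -4.038 -1.054
f 2 4 1
f 5 2 1
f 1 4 3
f 3 5 1
f 2 8 4
f 6 2 5
f 6 8 2
f 4 8 3
f 7 5 3
f 3 8 7
f 7 6 5
f 8 6 7
f 10 12 9
f 13 10 9
f 9 12 11
f 11 13 9
f 10 16 12
f 14 10 13
f 14 16 10
f 12 16 11
f 15 13 11
f 11 16 15
f 15 14 13
f 16 14 15
f 17 28 22
f 17 22 18
f 17 18 24
f 17 24 27
f 17 27 28
f 18 22 26
f 22 28 21
f 28 27 19
f 27 24 23
f 24 18 25
f 20 26 21
f 20 21 19
f 20 19 23
f 20 23 25
f 20 25 26
f 21 26 22
f 19 21 28
f 23 19 27
f 25 23 24
f 26 25 18
f 30 32 29
f 33 30 29
f 29 32 31
f 31 33 29
f 30 36 32
f 34 30 33
f 34 36 30
f 32 36 31
f 35 33 31
f 31 36 35
f 35 34 33
f 36 34 35
f 38 37 40
f 38 40 39
f 40 37 41
f 40 41 39
f 41 37 42
f 41 42 39
f 42 37 43
f 42 43 39
f 43 37 44
f 43 44 39
f 44 37 45
f 44 45 39
f 45 37 46
f 45 46 39
f 46 37 47
f 46 47 39
f 47 37 38
f 47 38 39



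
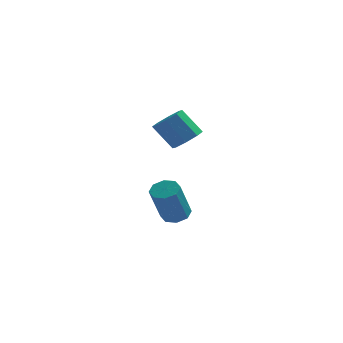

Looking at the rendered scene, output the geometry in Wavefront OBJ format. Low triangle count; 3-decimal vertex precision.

v 0.264 0.439 -2.429
v 0.942 0.474 -2.26
v 0.535 -0.325 -0.462
v -0.144 -0.359 -0.631
v 0.674 0.918 -2.124
v 0.266 0.119 -0.325
v 0.166 1.081 -2.167
v -0.242 0.282 -0.368
v -0.285 0.869 -2.363
v -0.693 0.07 -0.564
v -0.415 0.405 -2.598
v -0.822 -0.394 -0.8
v -0.146 -0.039 -2.735
v -0.554 -0.838 -0.936
v 0.362 -0.202 -2.692
v -0.046 -1.001 -0.893
v 0.813 0.01 -2.496
v 0.405 -0.789 -0.697
v 0.962 -1.553 2.806
v 1.393 -0.94 3.022
v 0.51 -0.714 4.149
v 0.078 -1.327 3.934
v 0.954 -0.789 2.647
v 0.07 -0.564 3.775
v 0.519 -1.086 2.366
v -0.365 -0.86 3.493
v 0.343 -1.656 2.342
v -0.54 -1.43 3.47
v 0.53 -2.166 2.591
v -0.353 -1.94 3.718
v 0.97 -2.316 2.965
v 0.086 -2.091 4.093
v 1.405 -2.02 3.247
v 0.521 -1.794 4.374
v 1.58 -1.45 3.27
v 0.697 -1.224 4.398
f 2 1 5
f 2 5 3
f 3 5 6
f 3 6 4
f 5 1 7
f 5 7 6
f 6 7 8
f 6 8 4
f 7 1 9
f 7 9 8
f 8 9 10
f 8 10 4
f 9 1 11
f 9 11 10
f 10 11 12
f 10 12 4
f 11 1 13
f 11 13 12
f 12 13 14
f 12 14 4
f 13 1 15
f 13 15 14
f 14 15 16
f 14 16 4
f 15 1 17
f 15 17 16
f 16 17 18
f 16 18 4
f 17 1 2
f 17 2 18
f 18 2 3
f 18 3 4
f 20 19 23
f 20 23 21
f 21 23 24
f 21 24 22
f 23 19 25
f 23 25 24
f 24 25 26
f 24 26 22
f 25 19 27
f 25 27 26
f 26 27 28
f 26 28 22
f 27 19 29
f 27 29 28
f 28 29 30
f 28 30 22
f 29 19 31
f 29 31 30
f 30 31 32
f 30 32 22
f 31 19 33
f 31 33 32
f 32 33 34
f 32 34 22
f 33 19 35
f 33 35 34
f 34 35 36
f 34 36 22
f 35 19 20
f 35 20 36
f 36 20 21
f 36 21 22



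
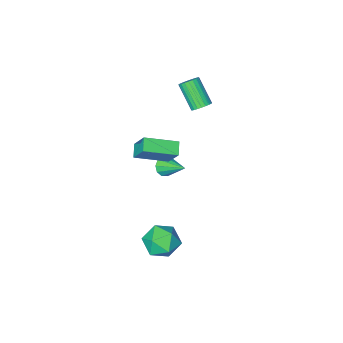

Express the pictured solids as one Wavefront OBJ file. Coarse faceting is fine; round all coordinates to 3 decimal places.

v -1.639 -2.227 2.931
v -0.99 -2.238 2.902
v -0.951 -3.603 4.28
v -1.601 -3.593 4.309
v -1.029 -2.06 3.079
v -0.99 -3.425 4.457
v -1.161 -1.908 3.234
v -1.122 -3.273 4.612
v -1.366 -1.805 3.342
v -1.327 -3.17 4.72
v -1.612 -1.766 3.388
v -1.573 -3.131 4.766
v -1.862 -1.797 3.364
v -1.824 -3.162 4.742
v -2.079 -1.894 3.274
v -2.04 -3.259 4.652
v -2.229 -2.041 3.132
v -2.19 -3.406 4.51
v -2.289 -2.217 2.96
v -2.25 -3.582 4.338
v -2.25 -2.395 2.783
v -2.211 -3.76 4.161
v -2.118 -2.547 2.628
v -2.079 -3.912 4.006
v -1.913 -2.65 2.52
v -1.874 -4.015 3.898
v -1.667 -2.689 2.474
v -1.628 -4.054 3.852
v -1.416 -2.658 2.498
v -1.378 -4.023 3.876
v -1.2 -2.561 2.588
v -1.161 -3.926 3.966
v -1.05 -2.414 2.73
v -1.011 -3.779 4.108
v 3.336 -1.565 2.542
v 3.28 -0.588 3.957
v 1.51 -0.73 1.893
v 1.454 0.246 3.308
v 3.806 -0.886 2.092
v 3.75 0.09 3.507
v 1.98 -0.052 1.443
v 1.924 0.925 2.858
v 3.731 2.771 -3.82
v 4.332 1.917 -3.169
v 2.668 1.343 -4.711
v 3.269 0.489 -4.06
v 2.484 1.253 -3.498
v 3.141 2.135 -2.947
v 3.859 1.125 -4.933
v 4.516 2.007 -4.382
v 4.41 0.9 -3.856
v 3.561 0.979 -2.97
v 3.439 2.281 -4.91
v 2.59 2.36 -4.024
v 0.223 -3.267 -2.796
v 0.579 -3.546 -2.21
v -0.143 -1.653 -1.804
v 0.883 -3.32 -2.466
v 0.935 -3.074 -2.848
v 0.715 -2.902 -3.21
v 0.307 -2.869 -3.414
v -0.133 -2.989 -3.381
v -0.438 -3.215 -3.125
v -0.489 -3.461 -2.743
v -0.269 -3.633 -2.382
v 0.139 -3.666 -2.178
f 2 1 5
f 2 5 3
f 3 5 6
f 3 6 4
f 5 1 7
f 5 7 6
f 6 7 8
f 6 8 4
f 7 1 9
f 7 9 8
f 8 9 10
f 8 10 4
f 9 1 11
f 9 11 10
f 10 11 12
f 10 12 4
f 11 1 13
f 11 13 12
f 12 13 14
f 12 14 4
f 13 1 15
f 13 15 14
f 14 15 16
f 14 16 4
f 15 1 17
f 15 17 16
f 16 17 18
f 16 18 4
f 17 1 19
f 17 19 18
f 18 19 20
f 18 20 4
f 19 1 21
f 19 21 20
f 20 21 22
f 20 22 4
f 21 1 23
f 21 23 22
f 22 23 24
f 22 24 4
f 23 1 25
f 23 25 24
f 24 25 26
f 24 26 4
f 25 1 27
f 25 27 26
f 26 27 28
f 26 28 4
f 27 1 29
f 27 29 28
f 28 29 30
f 28 30 4
f 29 1 31
f 29 31 30
f 30 31 32
f 30 32 4
f 31 1 33
f 31 33 32
f 32 33 34
f 32 34 4
f 33 1 2
f 33 2 34
f 34 2 3
f 34 3 4
f 36 38 35
f 39 36 35
f 35 38 37
f 37 39 35
f 36 42 38
f 40 36 39
f 40 42 36
f 38 42 37
f 41 39 37
f 37 42 41
f 41 40 39
f 42 40 41
f 43 54 48
f 43 48 44
f 43 44 50
f 43 50 53
f 43 53 54
f 44 48 52
f 48 54 47
f 54 53 45
f 53 50 49
f 50 44 51
f 46 52 47
f 46 47 45
f 46 45 49
f 46 49 51
f 46 51 52
f 47 52 48
f 45 47 54
f 49 45 53
f 51 49 50
f 52 51 44
f 56 55 58
f 56 58 57
f 58 55 59
f 58 59 57
f 59 55 60
f 59 60 57
f 60 55 61
f 60 61 57
f 61 55 62
f 61 62 57
f 62 55 63
f 62 63 57
f 63 55 64
f 63 64 57
f 64 55 65
f 64 65 57
f 65 55 66
f 65 66 57
f 66 55 56
f 66 56 57



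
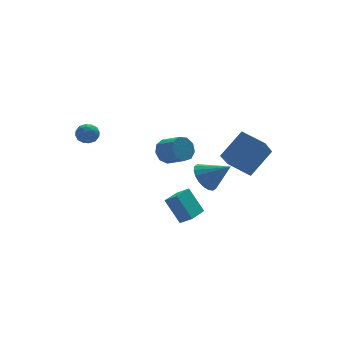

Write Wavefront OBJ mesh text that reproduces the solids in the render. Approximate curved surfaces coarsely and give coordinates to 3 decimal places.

v 0.268 1.42 1.286
v 0.996 1.543 0.845
v 1.56 0.464 1.472
v 0.832 0.34 1.914
v 1.013 1.845 1.349
v 1.577 0.766 1.977
v 0.681 1.948 1.824
v 1.245 0.869 2.452
v 0.157 1.804 2.048
v 0.72 0.724 2.675
v -0.316 1.48 1.915
v 0.248 0.4 2.542
v -0.515 1.128 1.488
v 0.048 0.048 2.115
v -0.348 0.912 0.966
v 0.216 -0.167 1.594
v 0.108 0.934 0.595
v 0.671 -0.145 1.222
v 0.638 1.183 0.547
v 1.202 0.104 1.174
v -3.96 2.998 3.477
v -3.396 2.559 3.354
v -4.564 2.461 2.626
v -4 2.022 2.503
v -4.379 1.962 3.119
v -4.006 2.294 3.645
v -3.954 2.726 2.335
v -3.581 3.058 2.861
v -3.392 2.391 2.649
v -3.655 1.918 3.133
v -4.305 3.102 2.847
v -4.568 2.629 3.331
v -3.625 2.826 3.49
v -4.335 2.194 2.49
v -4.558 2.159 2.851
v -4.226 1.901 2.779
v -3.983 2.67 3.661
v -3.652 2.412 3.589
v -4.23 2.061 3.45
v -4.308 2.608 2.391
v -3.977 2.35 2.319
v -3.734 3.119 3.201
v -3.402 2.861 3.129
v -3.73 2.959 2.53
v -3.291 2.468 3.003
v -3.646 2.153 2.503
v -3.619 2.567 2.404
v -3.4 2.762 2.714
v -3.446 2.191 3.288
v -3.801 1.875 2.788
v -4.024 1.84 3.149
v -3.804 2.035 3.459
v -3.444 2.092 2.873
v -4.159 3.145 3.192
v -4.514 2.829 2.692
v -4.156 2.985 2.521
v -3.936 3.18 2.831
v -4.314 2.867 3.477
v -4.669 2.552 2.977
v -4.56 2.258 3.266
v -4.341 2.453 3.576
v -4.516 2.928 3.107
v 2.263 0.608 -0.785
v 2.967 1.343 -0.943
v 3.417 -0.268 0.285
v 2.741 1.495 -0.574
v 2.421 1.472 -0.247
v 2.069 1.278 -0.027
v 1.756 0.95 0.044
v 1.543 0.555 -0.05
v 1.473 0.171 -0.289
v 1.559 -0.127 -0.627
v 1.785 -0.28 -0.995
v 2.105 -0.257 -1.322
v 2.457 -0.062 -1.542
v 2.771 0.265 -1.613
v 2.983 0.66 -1.519
v 3.053 1.045 -1.28
v 3.016 -3.833 1.441
v 2.052 -5.015 2.826
v 2.2 -2.616 1.912
v 1.236 -3.798 3.297
v 4.444 -3.402 2.803
v 3.48 -4.584 4.188
v 3.628 -2.185 3.274
v 2.664 -3.367 4.659
v -0.184 -3.387 -1.457
v -0.731 -2.564 -0.025
v -0.687 -2.884 -1.939
v -1.235 -2.06 -0.507
v 0.915 -2.42 -1.593
v 0.367 -1.596 -0.161
v 0.411 -1.916 -2.075
v -0.136 -1.093 -0.643
f 2 1 5
f 2 5 3
f 3 5 6
f 3 6 4
f 5 1 7
f 5 7 6
f 6 7 8
f 6 8 4
f 7 1 9
f 7 9 8
f 8 9 10
f 8 10 4
f 9 1 11
f 9 11 10
f 10 11 12
f 10 12 4
f 11 1 13
f 11 13 12
f 12 13 14
f 12 14 4
f 13 1 15
f 13 15 14
f 14 15 16
f 14 16 4
f 15 1 17
f 15 17 16
f 16 17 18
f 16 18 4
f 17 1 19
f 17 19 18
f 18 19 20
f 18 20 4
f 19 1 2
f 19 2 20
f 20 2 3
f 20 3 4
f 21 58 37
f 58 32 61
f 37 61 26
f 58 61 37
f 21 37 33
f 37 26 38
f 33 38 22
f 37 38 33
f 21 33 42
f 33 22 43
f 42 43 28
f 33 43 42
f 21 42 54
f 42 28 57
f 54 57 31
f 42 57 54
f 21 54 58
f 54 31 62
f 58 62 32
f 54 62 58
f 22 38 49
f 38 26 52
f 49 52 30
f 38 52 49
f 26 61 39
f 61 32 60
f 39 60 25
f 61 60 39
f 32 62 59
f 62 31 55
f 59 55 23
f 62 55 59
f 31 57 56
f 57 28 44
f 56 44 27
f 57 44 56
f 28 43 48
f 43 22 45
f 48 45 29
f 43 45 48
f 24 50 36
f 50 30 51
f 36 51 25
f 50 51 36
f 24 36 34
f 36 25 35
f 34 35 23
f 36 35 34
f 24 34 41
f 34 23 40
f 41 40 27
f 34 40 41
f 24 41 46
f 41 27 47
f 46 47 29
f 41 47 46
f 24 46 50
f 46 29 53
f 50 53 30
f 46 53 50
f 25 51 39
f 51 30 52
f 39 52 26
f 51 52 39
f 23 35 59
f 35 25 60
f 59 60 32
f 35 60 59
f 27 40 56
f 40 23 55
f 56 55 31
f 40 55 56
f 29 47 48
f 47 27 44
f 48 44 28
f 47 44 48
f 30 53 49
f 53 29 45
f 49 45 22
f 53 45 49
f 64 63 66
f 64 66 65
f 66 63 67
f 66 67 65
f 67 63 68
f 67 68 65
f 68 63 69
f 68 69 65
f 69 63 70
f 69 70 65
f 70 63 71
f 70 71 65
f 71 63 72
f 71 72 65
f 72 63 73
f 72 73 65
f 73 63 74
f 73 74 65
f 74 63 75
f 74 75 65
f 75 63 76
f 75 76 65
f 76 63 77
f 76 77 65
f 77 63 78
f 77 78 65
f 78 63 64
f 78 64 65
f 80 82 79
f 83 80 79
f 79 82 81
f 81 83 79
f 80 86 82
f 84 80 83
f 84 86 80
f 82 86 81
f 85 83 81
f 81 86 85
f 85 84 83
f 86 84 85
f 88 90 87
f 91 88 87
f 87 90 89
f 89 91 87
f 88 94 90
f 92 88 91
f 92 94 88
f 90 94 89
f 93 91 89
f 89 94 93
f 93 92 91
f 94 92 93



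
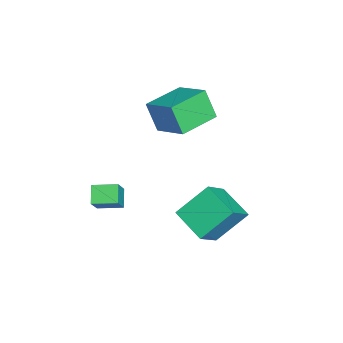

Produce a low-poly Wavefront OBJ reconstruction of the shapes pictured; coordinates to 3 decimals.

v 1.925 -1.639 -2.507
v 1.224 -1.739 -1.92
v 1.888 -0.549 -2.366
v 1.186 -0.648 -1.779
v 2.714 -1.732 -1.581
v 2.012 -1.831 -0.994
v 2.676 -0.641 -1.44
v 1.975 -0.741 -0.853
v -3.057 1.508 -0.008
v -3.363 0.984 1.364
v -1.989 2.719 0.692
v -2.294 2.195 2.064
v -1.606 0.305 -0.144
v -1.911 -0.219 1.228
v -0.537 1.516 0.556
v -0.843 0.992 1.928
v -0.115 1.941 -4.198
v 0.994 1.423 -3.199
v -0.71 3.196 -2.888
v 0.399 2.678 -1.888
v 0.981 3.102 -4.812
v 2.09 2.584 -3.812
v 0.386 4.357 -3.501
v 1.495 3.839 -2.502
f 2 4 1
f 5 2 1
f 1 4 3
f 3 5 1
f 2 8 4
f 6 2 5
f 6 8 2
f 4 8 3
f 7 5 3
f 3 8 7
f 7 6 5
f 8 6 7
f 10 12 9
f 13 10 9
f 9 12 11
f 11 13 9
f 10 16 12
f 14 10 13
f 14 16 10
f 12 16 11
f 15 13 11
f 11 16 15
f 15 14 13
f 16 14 15
f 18 20 17
f 21 18 17
f 17 20 19
f 19 21 17
f 18 24 20
f 22 18 21
f 22 24 18
f 20 24 19
f 23 21 19
f 19 24 23
f 23 22 21
f 24 22 23



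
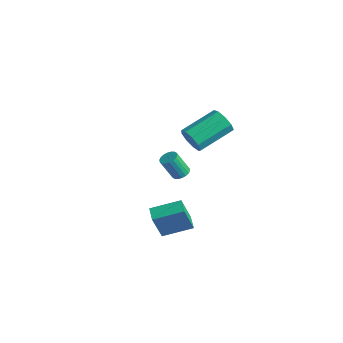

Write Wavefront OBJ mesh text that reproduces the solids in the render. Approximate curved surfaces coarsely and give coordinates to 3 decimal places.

v 1.208 -1.993 3.188
v 1.584 -1.76 2.485
v 1.787 0.285 3.269
v 1.412 0.053 3.972
v 1.023 -1.687 2.439
v 1.226 0.358 3.223
v 0.548 -1.756 2.743
v 0.752 0.289 3.528
v 0.383 -1.937 3.256
v 0.586 0.109 4.04
v 0.604 -2.143 3.736
v 0.807 -0.098 4.521
v 1.107 -2.279 3.96
v 1.311 -0.234 4.745
v 1.658 -2.281 3.823
v 1.862 -0.236 4.607
v 1.999 -2.148 3.388
v 2.202 -0.103 4.173
v 1.969 -1.943 2.86
v 2.173 0.103 3.644
v -1.459 -0.479 -1.74
v -1.105 -0.142 -1.489
v -1.506 -0.703 -0.169
v -1.861 -1.041 -0.42
v -1.311 -0.01 -1.496
v -1.712 -0.571 -0.175
v -1.546 0.029 -1.551
v -1.948 -0.532 -0.23
v -1.764 -0.032 -1.643
v -2.166 -0.593 -0.322
v -1.922 -0.182 -1.755
v -2.323 -0.743 -0.434
v -1.988 -0.391 -1.864
v -2.389 -0.952 -0.543
v -1.949 -0.618 -1.948
v -2.351 -1.179 -0.627
v -1.814 -0.817 -1.991
v -2.215 -1.378 -0.671
v -1.608 -0.949 -1.985
v -2.009 -1.51 -0.664
v -1.372 -0.988 -1.93
v -1.774 -1.549 -0.609
v -1.154 -0.927 -1.838
v -1.556 -1.488 -0.517
v -0.997 -0.777 -1.726
v -1.398 -1.338 -0.405
v -0.931 -0.568 -1.617
v -1.332 -1.129 -0.296
v -0.969 -0.341 -1.533
v -1.371 -0.902 -0.212
v 0.668 -3.514 -4.169
v 0.731 -4.224 -2.386
v -0.117 -3.079 -3.968
v -0.054 -3.789 -2.185
v 1.594 -2.091 -3.635
v 1.657 -2.801 -1.852
v 0.809 -1.656 -3.434
v 0.872 -2.366 -1.651
f 2 1 5
f 2 5 3
f 3 5 6
f 3 6 4
f 5 1 7
f 5 7 6
f 6 7 8
f 6 8 4
f 7 1 9
f 7 9 8
f 8 9 10
f 8 10 4
f 9 1 11
f 9 11 10
f 10 11 12
f 10 12 4
f 11 1 13
f 11 13 12
f 12 13 14
f 12 14 4
f 13 1 15
f 13 15 14
f 14 15 16
f 14 16 4
f 15 1 17
f 15 17 16
f 16 17 18
f 16 18 4
f 17 1 19
f 17 19 18
f 18 19 20
f 18 20 4
f 19 1 2
f 19 2 20
f 20 2 3
f 20 3 4
f 22 21 25
f 22 25 23
f 23 25 26
f 23 26 24
f 25 21 27
f 25 27 26
f 26 27 28
f 26 28 24
f 27 21 29
f 27 29 28
f 28 29 30
f 28 30 24
f 29 21 31
f 29 31 30
f 30 31 32
f 30 32 24
f 31 21 33
f 31 33 32
f 32 33 34
f 32 34 24
f 33 21 35
f 33 35 34
f 34 35 36
f 34 36 24
f 35 21 37
f 35 37 36
f 36 37 38
f 36 38 24
f 37 21 39
f 37 39 38
f 38 39 40
f 38 40 24
f 39 21 41
f 39 41 40
f 40 41 42
f 40 42 24
f 41 21 43
f 41 43 42
f 42 43 44
f 42 44 24
f 43 21 45
f 43 45 44
f 44 45 46
f 44 46 24
f 45 21 47
f 45 47 46
f 46 47 48
f 46 48 24
f 47 21 49
f 47 49 48
f 48 49 50
f 48 50 24
f 49 21 22
f 49 22 50
f 50 22 23
f 50 23 24
f 52 54 51
f 55 52 51
f 51 54 53
f 53 55 51
f 52 58 54
f 56 52 55
f 56 58 52
f 54 58 53
f 57 55 53
f 53 58 57
f 57 56 55
f 58 56 57



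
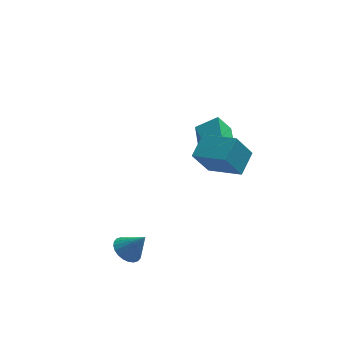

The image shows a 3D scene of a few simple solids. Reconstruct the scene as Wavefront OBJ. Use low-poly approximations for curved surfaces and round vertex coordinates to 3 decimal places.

v 0.882 -1.551 1.935
v -0.012 -1.915 3.466
v 1.593 -0.409 2.621
v 0.698 -0.773 4.152
v 2.382 -2.827 2.508
v 1.487 -3.191 4.039
v 3.092 -1.685 3.194
v 2.198 -2.049 4.725
v 1.694 2.905 -0.784
v 0.961 2.829 0.3
v 1.761 4.676 -0.614
v 1.029 4.6 0.47
v 2.911 2.78 0.03
v 2.179 2.704 1.114
v 2.979 4.551 0.2
v 2.246 4.475 1.284
v -3.446 -3.146 -2.629
v -2.737 -3.06 -3.126
v -2.554 -3.454 -1.411
v -2.779 -2.742 -3.014
v -2.922 -2.485 -2.845
v -3.145 -2.329 -2.642
v -3.414 -2.298 -2.437
v -3.688 -2.395 -2.261
v -3.925 -2.607 -2.142
v -4.088 -2.901 -2.096
v -4.154 -3.232 -2.132
v -4.112 -3.55 -2.243
v -3.969 -3.806 -2.413
v -3.746 -3.962 -2.616
v -3.477 -3.994 -2.821
v -3.203 -3.896 -2.996
v -2.966 -3.684 -3.116
v -2.803 -3.391 -3.161
f 2 4 1
f 5 2 1
f 1 4 3
f 3 5 1
f 2 8 4
f 6 2 5
f 6 8 2
f 4 8 3
f 7 5 3
f 3 8 7
f 7 6 5
f 8 6 7
f 10 12 9
f 13 10 9
f 9 12 11
f 11 13 9
f 10 16 12
f 14 10 13
f 14 16 10
f 12 16 11
f 15 13 11
f 11 16 15
f 15 14 13
f 16 14 15
f 18 17 20
f 18 20 19
f 20 17 21
f 20 21 19
f 21 17 22
f 21 22 19
f 22 17 23
f 22 23 19
f 23 17 24
f 23 24 19
f 24 17 25
f 24 25 19
f 25 17 26
f 25 26 19
f 26 17 27
f 26 27 19
f 27 17 28
f 27 28 19
f 28 17 29
f 28 29 19
f 29 17 30
f 29 30 19
f 30 17 31
f 30 31 19
f 31 17 32
f 31 32 19
f 32 17 33
f 32 33 19
f 33 17 34
f 33 34 19
f 34 17 18
f 34 18 19



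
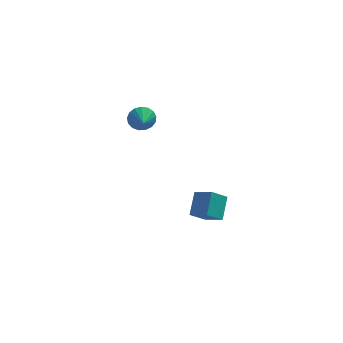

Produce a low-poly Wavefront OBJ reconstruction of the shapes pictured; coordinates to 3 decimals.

v 0.583 3.225 0.038
v 0.92 3.51 0.645
v 0.657 2.235 0.462
v 0.571 3.52 0.728
v 0.224 3.462 0.653
v -0.04 3.35 0.437
v -0.161 3.209 0.13
v -0.112 3.072 -0.198
v 0.096 2.97 -0.472
v 0.416 2.927 -0.63
v 0.774 2.952 -0.634
v 1.088 3.04 -0.484
v 1.287 3.17 -0.215
v 1.324 3.313 0.112
v 1.192 3.435 0.422
v 2.723 -4.094 -1.229
v 3.002 -3.057 -0.428
v 3.489 -3.76 -1.929
v 3.769 -2.723 -1.128
v 3.511 -4.737 -0.672
v 3.791 -3.7 0.129
v 4.278 -4.403 -1.372
v 4.557 -3.366 -0.571
f 2 1 4
f 2 4 3
f 4 1 5
f 4 5 3
f 5 1 6
f 5 6 3
f 6 1 7
f 6 7 3
f 7 1 8
f 7 8 3
f 8 1 9
f 8 9 3
f 9 1 10
f 9 10 3
f 10 1 11
f 10 11 3
f 11 1 12
f 11 12 3
f 12 1 13
f 12 13 3
f 13 1 14
f 13 14 3
f 14 1 15
f 14 15 3
f 15 1 2
f 15 2 3
f 17 19 16
f 20 17 16
f 16 19 18
f 18 20 16
f 17 23 19
f 21 17 20
f 21 23 17
f 19 23 18
f 22 20 18
f 18 23 22
f 22 21 20
f 23 21 22



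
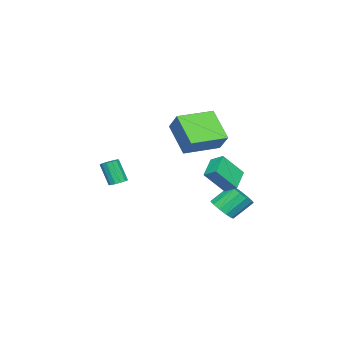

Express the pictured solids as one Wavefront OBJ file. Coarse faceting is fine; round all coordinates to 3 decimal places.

v 0.254 2.046 -3.633
v 0.855 1.855 -3.063
v 0.126 2.682 -2.017
v -0.474 2.874 -2.587
v 0.999 2.256 -3.281
v 0.27 3.084 -2.234
v 0.906 2.591 -3.61
v 0.177 3.419 -2.564
v 0.607 2.753 -3.947
v -0.122 3.581 -2.901
v 0.195 2.691 -4.184
v -0.533 3.518 -3.138
v -0.197 2.424 -4.246
v -0.926 3.251 -3.2
v -0.447 2.037 -4.114
v -1.175 2.864 -3.068
v -0.473 1.653 -3.829
v -1.202 2.48 -2.782
v -0.269 1.394 -3.482
v -0.998 2.221 -2.435
v 0.102 1.342 -3.183
v -0.627 2.169 -2.136
v 0.521 1.514 -3.027
v -0.208 2.341 -1.98
v 2.299 2.377 0.811
v 2.384 3.102 1.227
v 1.546 3.201 -0.471
v 1.631 3.926 -0.056
v 3.529 2.574 0.216
v 3.614 3.299 0.631
v 2.776 3.398 -1.067
v 2.861 4.123 -0.651
v 1.309 -3.561 -2.32
v 1.822 -3.728 -2.344
v 1.684 -4.346 -0.984
v 1.171 -4.179 -0.96
v 1.828 -3.451 -2.217
v 1.689 -4.07 -0.858
v 1.669 -3.209 -2.123
v 1.531 -3.828 -0.764
v 1.396 -3.079 -2.092
v 1.257 -3.697 -0.732
v 1.095 -3.102 -2.133
v 0.957 -3.72 -0.773
v 0.863 -3.27 -2.233
v 0.724 -3.888 -0.873
v 0.772 -3.531 -2.361
v 0.633 -4.149 -1.001
v 0.851 -3.801 -2.476
v 0.713 -4.419 -1.116
v 1.077 -3.995 -2.541
v 0.938 -4.613 -1.181
v 1.376 -4.051 -2.536
v 1.237 -4.669 -1.176
v 1.654 -3.952 -2.462
v 1.515 -4.57 -1.103
v 0.119 -1.13 1.829
v 0.677 -0.39 2.878
v -1.626 0.143 1.86
v -1.067 0.883 2.908
v 1.047 0.177 0.412
v 1.606 0.917 1.46
v -0.697 1.45 0.442
v -0.139 2.19 1.491
f 2 1 5
f 2 5 3
f 3 5 6
f 3 6 4
f 5 1 7
f 5 7 6
f 6 7 8
f 6 8 4
f 7 1 9
f 7 9 8
f 8 9 10
f 8 10 4
f 9 1 11
f 9 11 10
f 10 11 12
f 10 12 4
f 11 1 13
f 11 13 12
f 12 13 14
f 12 14 4
f 13 1 15
f 13 15 14
f 14 15 16
f 14 16 4
f 15 1 17
f 15 17 16
f 16 17 18
f 16 18 4
f 17 1 19
f 17 19 18
f 18 19 20
f 18 20 4
f 19 1 21
f 19 21 20
f 20 21 22
f 20 22 4
f 21 1 23
f 21 23 22
f 22 23 24
f 22 24 4
f 23 1 2
f 23 2 24
f 24 2 3
f 24 3 4
f 26 28 25
f 29 26 25
f 25 28 27
f 27 29 25
f 26 32 28
f 30 26 29
f 30 32 26
f 28 32 27
f 31 29 27
f 27 32 31
f 31 30 29
f 32 30 31
f 34 33 37
f 34 37 35
f 35 37 38
f 35 38 36
f 37 33 39
f 37 39 38
f 38 39 40
f 38 40 36
f 39 33 41
f 39 41 40
f 40 41 42
f 40 42 36
f 41 33 43
f 41 43 42
f 42 43 44
f 42 44 36
f 43 33 45
f 43 45 44
f 44 45 46
f 44 46 36
f 45 33 47
f 45 47 46
f 46 47 48
f 46 48 36
f 47 33 49
f 47 49 48
f 48 49 50
f 48 50 36
f 49 33 51
f 49 51 50
f 50 51 52
f 50 52 36
f 51 33 53
f 51 53 52
f 52 53 54
f 52 54 36
f 53 33 55
f 53 55 54
f 54 55 56
f 54 56 36
f 55 33 34
f 55 34 56
f 56 34 35
f 56 35 36
f 58 60 57
f 61 58 57
f 57 60 59
f 59 61 57
f 58 64 60
f 62 58 61
f 62 64 58
f 60 64 59
f 63 61 59
f 59 64 63
f 63 62 61
f 64 62 63

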